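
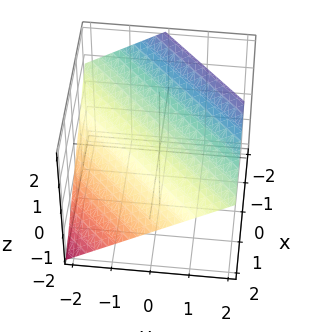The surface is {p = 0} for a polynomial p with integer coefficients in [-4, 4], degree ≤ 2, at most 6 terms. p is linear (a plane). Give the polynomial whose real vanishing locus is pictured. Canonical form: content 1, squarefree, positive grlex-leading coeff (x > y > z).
2*x - 2*y + 3*z - 2

(a) deg p = 1. Every cross-section is a straight line — this is a plane.
(b) Reading off the gridlines: one y-axis crossing is at y = -1; it crosses the x-axis at the gridline x = 1.
(c) Together with the visible shape, these determine p as stated.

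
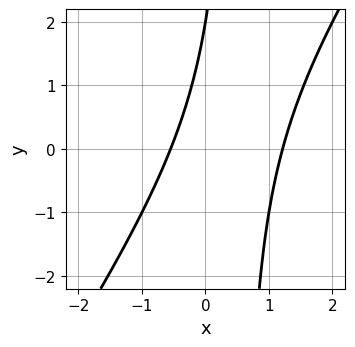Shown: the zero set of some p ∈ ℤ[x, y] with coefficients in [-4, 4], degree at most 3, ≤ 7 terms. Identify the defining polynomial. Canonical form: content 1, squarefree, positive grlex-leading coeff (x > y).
3*x^2 - 2*x*y - 2*x + y - 2

First, the degree is 2 — a generic line meets the curve in up to 2 points.
Next, against the integer gridlines: it meets the y-axis at y = 2 (among the integer gridlines).
Finally, the integer polynomial consistent with all of this is the stated p.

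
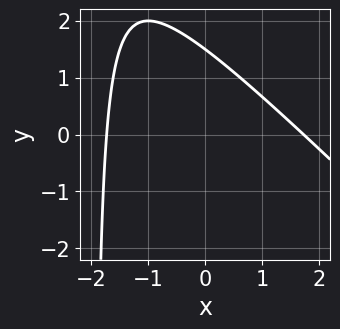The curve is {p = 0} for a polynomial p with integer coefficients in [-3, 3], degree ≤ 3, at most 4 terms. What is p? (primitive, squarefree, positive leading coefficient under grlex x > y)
x^2 + x*y + 2*y - 3

deg p = 2. A generic line meets the curve in up to 2 points.
Matching integer coefficients to the picture gives p.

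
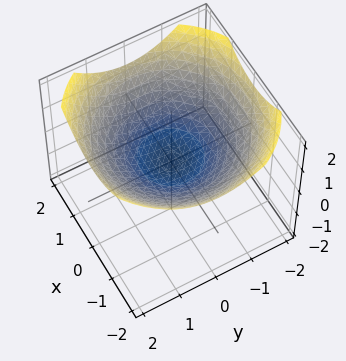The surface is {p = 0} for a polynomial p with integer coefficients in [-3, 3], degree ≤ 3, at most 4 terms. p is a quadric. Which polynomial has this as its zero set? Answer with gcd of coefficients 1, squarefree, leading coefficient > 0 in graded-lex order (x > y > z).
x^2 + y^2 - 3*z

(a) The degree is 2 — a single bowl opening along one axis; a quadric.
(b) Symmetries: the z-axis is an axis of rotation, so x and y enter only as x² + y².
(c) Observable constraints: it crosses the z-axis at the gridline z = 0; it meets the y-axis at y = 0 (among the integer gridlines).
(d) Matching integer coefficients to the picture gives p.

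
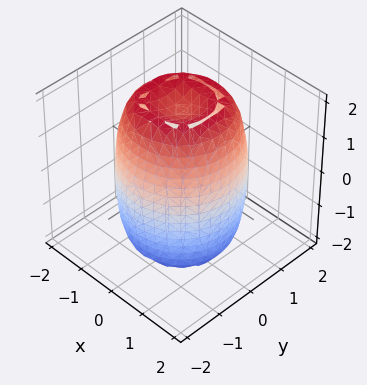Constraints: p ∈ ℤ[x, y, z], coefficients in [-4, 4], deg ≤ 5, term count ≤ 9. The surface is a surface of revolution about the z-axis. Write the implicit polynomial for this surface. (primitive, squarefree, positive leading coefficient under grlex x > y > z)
(a) The degree is 4 — the shape is more complex than any degree-3 surface.
(b) Symmetry: the surface is invariant under rotation about z: p = q(x² + y², z).
(c) Reading off the gridlines: a circular section at z = 2 has radius between 0 and 1.
(d) Matching integer coefficients to the picture gives p.

2*x^4 + 4*x^2*y^2 + 2*y^4 - 3*x^2 - 3*y^2 + z^2 - 3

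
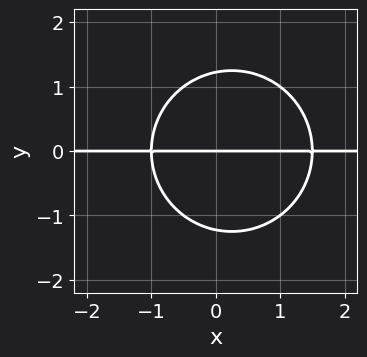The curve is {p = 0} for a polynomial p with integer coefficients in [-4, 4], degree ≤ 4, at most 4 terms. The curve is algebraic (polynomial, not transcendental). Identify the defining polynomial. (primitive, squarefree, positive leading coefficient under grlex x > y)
(a) deg p = 3.
(b) Against the integer gridlines: one y-axis crossing is at y = 0; every point of the x-axis in the box is on the curve.
(c) Assembling these constraints gives the stated polynomial.

2*x^2*y + 2*y^3 - x*y - 3*y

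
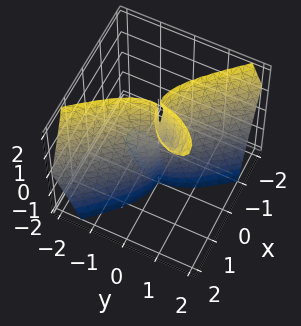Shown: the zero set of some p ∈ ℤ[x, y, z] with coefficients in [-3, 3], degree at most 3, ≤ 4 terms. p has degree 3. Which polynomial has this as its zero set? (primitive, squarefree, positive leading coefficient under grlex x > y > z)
3*x^3 - 3*x*y*z + 2*y^3

First, there are 2 components.
Next, the degree is 3 — the shape is more complex than any degree-2 surface.
Next, observable constraints: it crosses the y-axis at the gridline y = 0; every point of the z-axis in the box is on the surface.
Finally, the integer polynomial consistent with all of this is the stated p.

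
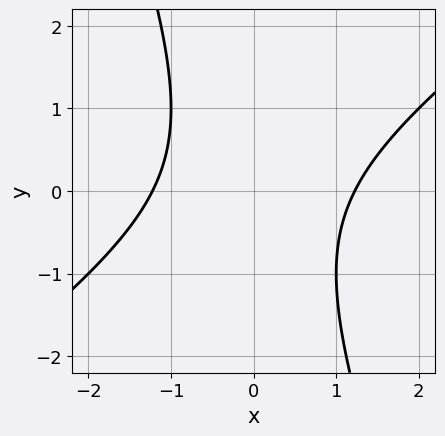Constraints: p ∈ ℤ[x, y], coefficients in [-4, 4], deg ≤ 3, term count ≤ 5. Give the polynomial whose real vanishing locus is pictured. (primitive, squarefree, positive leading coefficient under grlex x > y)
1. The degree is 2 — no degree-1 curve has this shape.
2. Checking where it meets the axes: the curve avoids every integer y-axis point in the box.
3. The integer polynomial consistent with all of this is the stated p.

2*x^2 - 2*x*y - y^2 - 3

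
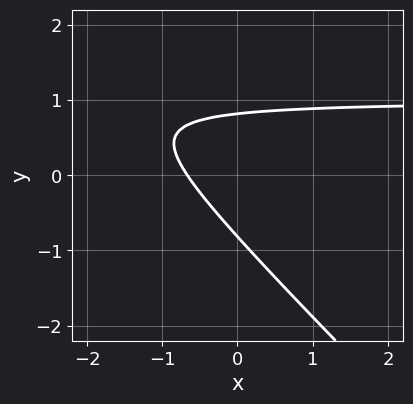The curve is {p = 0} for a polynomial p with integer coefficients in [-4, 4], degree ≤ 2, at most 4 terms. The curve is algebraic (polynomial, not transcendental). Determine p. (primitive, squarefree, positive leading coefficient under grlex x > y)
3*x*y + 3*y^2 - 3*x - 2

First, the degree is 2 — the shape is more complex than any degree-1 curve.
Finally, solving for integer coefficients yields p as stated.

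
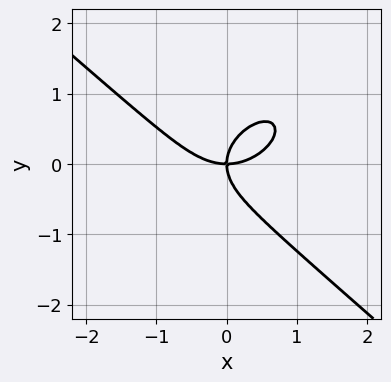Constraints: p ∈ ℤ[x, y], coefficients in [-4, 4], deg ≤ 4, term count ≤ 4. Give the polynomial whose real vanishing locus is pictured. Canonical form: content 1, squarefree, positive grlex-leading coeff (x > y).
Degree: a generic line meets the curve in up to 3 points, so deg p = 3.
From the visible intercepts: it meets the x-axis at x = 0 (among the integer gridlines); it crosses the y-axis at the gridline y = 0.
Together with the visible shape, these determine p as stated.

2*x^3 + 3*y^3 - 3*x*y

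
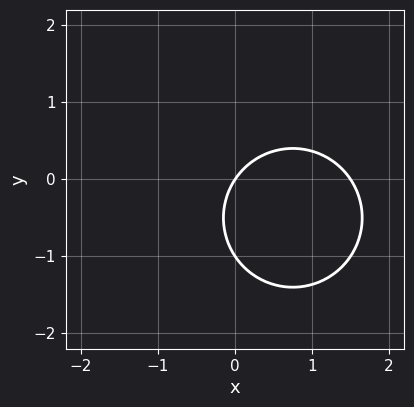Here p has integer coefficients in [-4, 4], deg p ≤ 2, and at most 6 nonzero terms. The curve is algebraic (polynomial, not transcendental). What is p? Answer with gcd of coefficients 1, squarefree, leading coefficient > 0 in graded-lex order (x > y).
deg p = 2. The shape is more complex than any degree-1 curve.
Reading off the gridlines: it meets the x-axis at x = 0 (among the integer gridlines); among the integer gridlines, it crosses the y-axis at y ∈ {-1, 0}.
Solving for integer coefficients yields p as stated.

2*x^2 + 2*y^2 - 3*x + 2*y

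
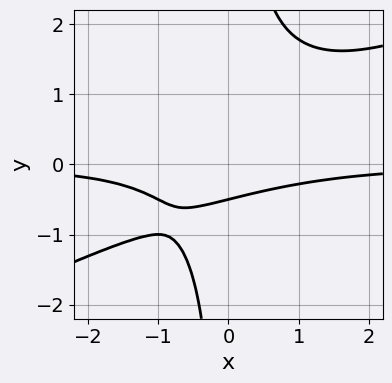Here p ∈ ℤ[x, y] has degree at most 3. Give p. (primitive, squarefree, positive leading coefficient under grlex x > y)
x^2*y - 2*x*y^2 + 2*y + 1

(a) deg p = 3. The shape is more complex than any degree-2 curve.
(b) Checking where it meets the axes: no x-intercept at any integer in the box.
(c) The integer polynomial consistent with all of this is the stated p.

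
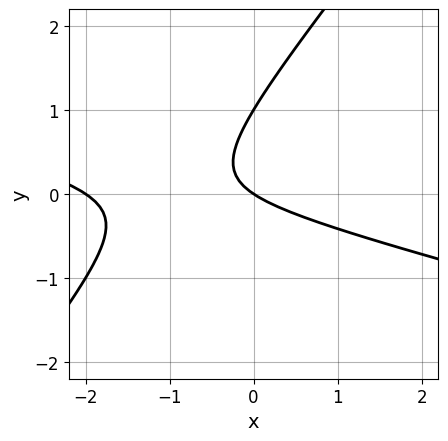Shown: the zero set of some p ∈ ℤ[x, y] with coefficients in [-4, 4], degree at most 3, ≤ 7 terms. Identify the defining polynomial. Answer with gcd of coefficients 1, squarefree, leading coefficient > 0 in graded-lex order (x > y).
1. deg p = 2. No degree-1 curve has this shape.
2. From the visible intercepts: the x-axis gridline crossings are at x ∈ {-2, 0}; among the integer gridlines, it crosses the y-axis at y ∈ {0, 1}.
3. Assembling these constraints gives the stated polynomial.

x^2 + 3*x*y - 3*y^2 + 2*x + 3*y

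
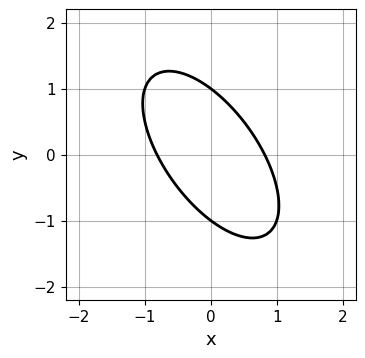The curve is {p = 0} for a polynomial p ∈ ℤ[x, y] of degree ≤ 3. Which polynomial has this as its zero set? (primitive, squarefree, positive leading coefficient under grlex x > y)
3*x^2 + 3*x*y + 2*y^2 - 2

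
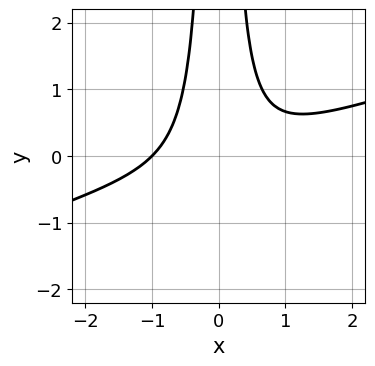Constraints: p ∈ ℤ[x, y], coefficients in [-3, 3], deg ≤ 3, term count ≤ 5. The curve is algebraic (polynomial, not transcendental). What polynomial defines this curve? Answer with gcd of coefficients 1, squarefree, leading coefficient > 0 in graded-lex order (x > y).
x^3 - 3*x^2*y + 1

1. The degree is 3 — a generic line meets the curve in up to 3 points.
2. Checking where it meets the axes: it meets the x-axis at x = -1 (among the integer gridlines); it misses every integer gridline on the y-axis.
3. Fitting integer coefficients to these (and the overall shape) gives p.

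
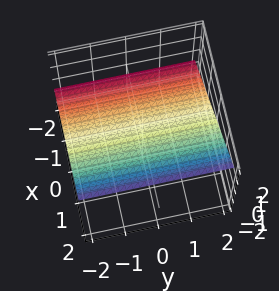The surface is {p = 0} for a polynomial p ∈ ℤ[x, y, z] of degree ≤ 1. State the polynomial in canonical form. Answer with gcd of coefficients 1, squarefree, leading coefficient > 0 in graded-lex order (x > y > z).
2*x - 3*z + 2

1. deg p = 1.
2. Observable constraints: it misses every integer gridline on the y-axis; it crosses the x-axis at the gridline x = -1.
3. Fitting integer coefficients to these (and the overall shape) gives p.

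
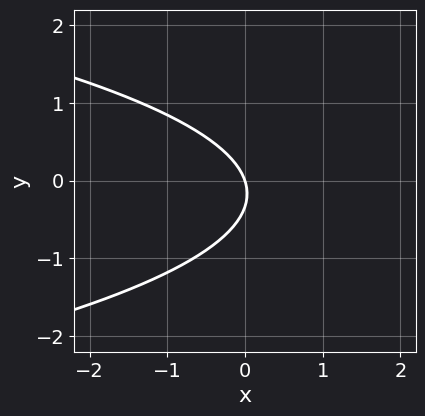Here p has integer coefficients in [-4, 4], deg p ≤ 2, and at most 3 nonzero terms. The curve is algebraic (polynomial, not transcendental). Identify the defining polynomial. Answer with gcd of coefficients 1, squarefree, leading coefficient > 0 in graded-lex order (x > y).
3*y^2 + 3*x + y

(a) Degree: the shape is more complex than any degree-1 curve, so deg p = 2.
(b) Against the integer gridlines: it meets the y-axis at y = 0 (among the integer gridlines); it crosses the x-axis at the gridline x = 0.
(c) Fitting integer coefficients to these (and the overall shape) gives p.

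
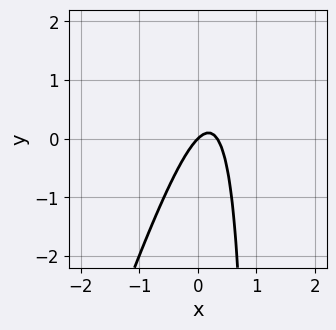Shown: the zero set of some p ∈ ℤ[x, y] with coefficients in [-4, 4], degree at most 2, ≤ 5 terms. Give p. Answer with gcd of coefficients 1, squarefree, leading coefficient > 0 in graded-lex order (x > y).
Degree: a generic line meets the curve in up to 2 points, so deg p = 2.
Checking where it meets the axes: it crosses the x-axis at the gridline x = 0; it meets the y-axis at y = 0 (among the integer gridlines).
Solving for integer coefficients yields p as stated.

3*x^2 - x*y - x + y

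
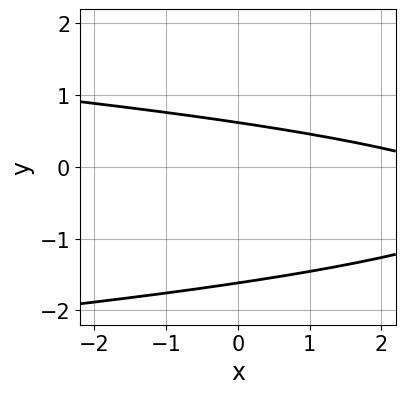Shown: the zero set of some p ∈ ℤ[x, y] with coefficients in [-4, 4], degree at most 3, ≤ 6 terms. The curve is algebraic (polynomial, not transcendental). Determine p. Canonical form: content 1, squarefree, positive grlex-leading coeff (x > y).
3*y^2 + x + 3*y - 3

First, deg p = 2.
Next, observable constraints: no x-intercept at any integer in the box.
Finally, fitting integer coefficients to these (and the overall shape) gives p.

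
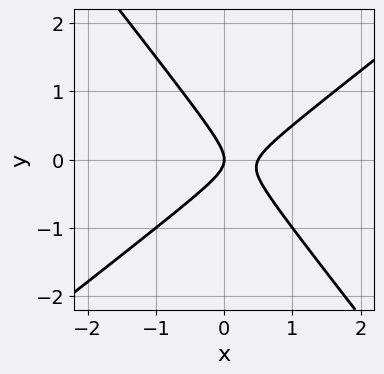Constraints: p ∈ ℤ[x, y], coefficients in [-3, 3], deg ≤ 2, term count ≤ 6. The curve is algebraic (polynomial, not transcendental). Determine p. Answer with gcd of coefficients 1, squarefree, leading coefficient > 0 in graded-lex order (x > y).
2*x^2 - x*y - 2*y^2 - x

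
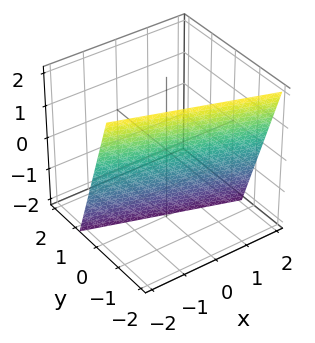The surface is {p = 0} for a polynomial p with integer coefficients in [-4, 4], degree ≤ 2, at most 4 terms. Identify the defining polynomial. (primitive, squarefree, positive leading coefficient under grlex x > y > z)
(a) The degree is 1 — every cross-section is a straight line — this is a plane.
(b) Against the integer gridlines: one z-axis crossing is at z = -2; it crosses the x-axis at the gridline x = -2.
(c) Putting this together gives p.

x + 3*y + z + 2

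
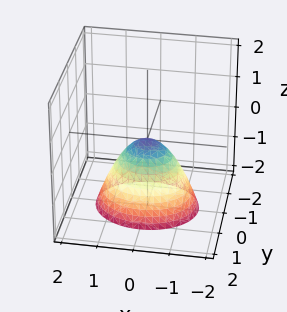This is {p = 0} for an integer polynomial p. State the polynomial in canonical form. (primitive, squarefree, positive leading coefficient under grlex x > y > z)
(a) Degree: a paraboloid; a quadric, so deg p = 2.
(b) Symmetries: the y ↦ −y reflection is a symmetry, so y appears only in even powers; the x ↦ −x reflection is a symmetry, so x appears only in even powers.
(c) From the axis intercepts and sections: it meets the z-axis at z = 0 (among the integer gridlines); it crosses the y-axis at the gridline y = 0.
(d) The integer polynomial consistent with all of this is the stated p.

2*x^2 + 3*y^2 + 2*z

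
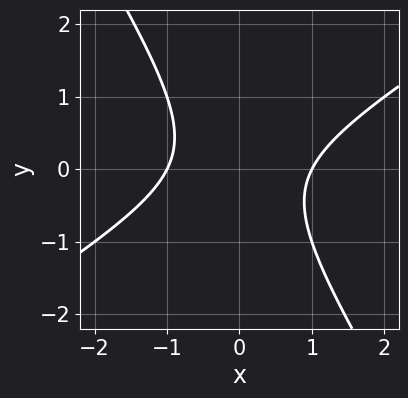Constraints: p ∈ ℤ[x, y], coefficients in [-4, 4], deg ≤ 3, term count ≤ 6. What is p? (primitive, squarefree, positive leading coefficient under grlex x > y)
1. deg p = 2. A generic line meets the curve in up to 2 points.
2. From the axis intercepts and sections: it misses every integer gridline on the y-axis; among the integer gridlines, it crosses the x-axis at x ∈ {-1, 1}.
3. Together with the visible shape, these determine p as stated.

x^2 - x*y - y^2 - 1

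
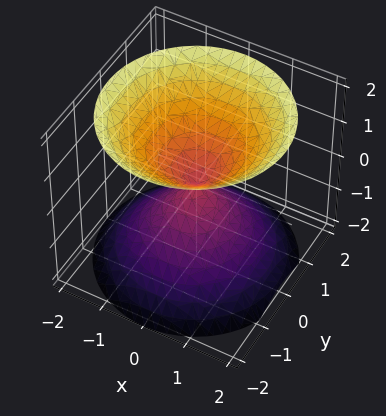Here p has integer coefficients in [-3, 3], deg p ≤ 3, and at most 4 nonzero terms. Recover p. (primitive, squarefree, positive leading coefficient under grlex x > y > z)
1. There are 2 components. They look like related sheets of one shape, so recover p as a whole.
2. deg p = 2. Two nappes meeting at a single point; a quadric.
3. By symmetry, every cross-section ⟂ z is a circle, so x, y appear only via x² + y²; the z ↦ −z reflection is a symmetry, so z appears only in even powers.
4. Against the integer gridlines: one z-axis crossing is at z = 0; one x-axis crossing is at x = 0; a circular section at z = 1 has radius exactly 1.
5. These observations pin down the coefficients.

x^2 + y^2 - z^2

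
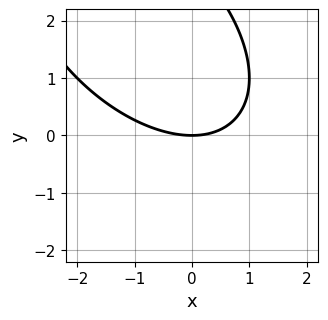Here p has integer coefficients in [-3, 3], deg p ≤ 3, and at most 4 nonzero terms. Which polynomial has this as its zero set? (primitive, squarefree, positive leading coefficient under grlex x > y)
x^2 + x*y + y^2 - 3*y

1. Degree: the shape is more complex than any degree-1 curve, so deg p = 2.
2. Against the integer gridlines: one y-axis crossing is at y = 0; one x-axis crossing is at x = 0.
3. Putting this together gives p.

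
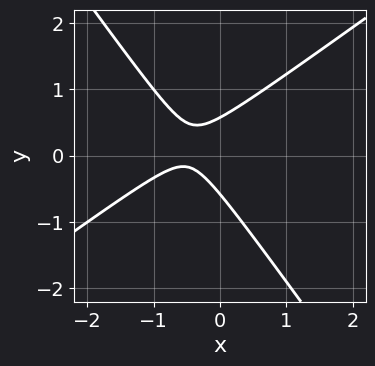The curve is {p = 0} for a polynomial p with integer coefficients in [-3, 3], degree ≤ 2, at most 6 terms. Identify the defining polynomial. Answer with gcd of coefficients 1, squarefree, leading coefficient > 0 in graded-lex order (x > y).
3*x^2 - 2*x*y - 3*y^2 + 3*x + 1

1. The degree is 2 — no degree-1 curve has this shape.
2. Observable constraints: the curve avoids every integer x-axis point in the box.
3. Fitting integer coefficients to these (and the overall shape) gives p.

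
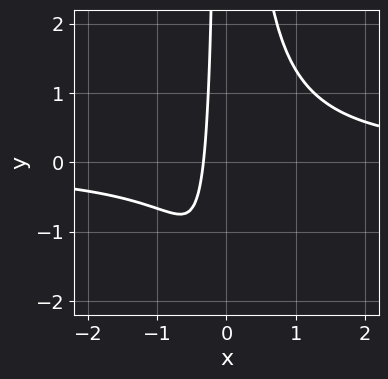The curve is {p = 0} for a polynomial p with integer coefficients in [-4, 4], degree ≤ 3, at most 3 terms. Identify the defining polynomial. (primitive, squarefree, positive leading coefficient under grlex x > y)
(a) deg p = 3. No degree-2 curve has this shape.
(b) Against the integer gridlines: the curve avoids every integer y-axis point in the box.
(c) The integer polynomial consistent with all of this is the stated p.

3*x^2*y - 3*x - 1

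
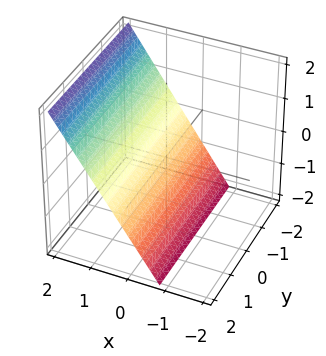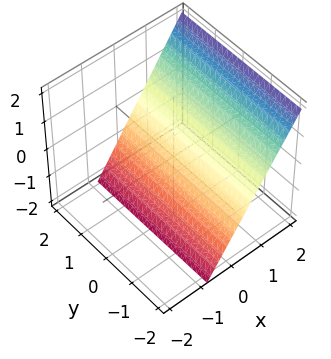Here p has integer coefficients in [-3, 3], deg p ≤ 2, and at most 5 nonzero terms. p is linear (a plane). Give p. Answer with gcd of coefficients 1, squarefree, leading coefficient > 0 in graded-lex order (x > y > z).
3*x - 2*z - 2

(a) deg p = 1. The surface is flat (a plane).
(b) Against the integer gridlines: one z-axis crossing is at z = -1; no y-intercept at any integer in the box.
(c) Putting this together gives p.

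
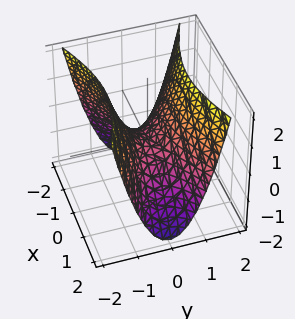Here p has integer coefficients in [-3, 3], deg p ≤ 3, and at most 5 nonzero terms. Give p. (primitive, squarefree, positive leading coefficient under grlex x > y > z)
The degree is 2 — a hyperbolic paraboloid; a quadric.
Symmetries: it's symmetric under y → −y, forcing even powers of y; it's symmetric under x → −x, forcing even powers of x.
From the axis intercepts and sections: one x-axis crossing is at x = 0; it crosses the y-axis at the gridline y = 0; it meets the z-axis at z = 0 (among the integer gridlines).
Together with the visible shape, these determine p as stated.

x^2 - 3*y^2 + 2*z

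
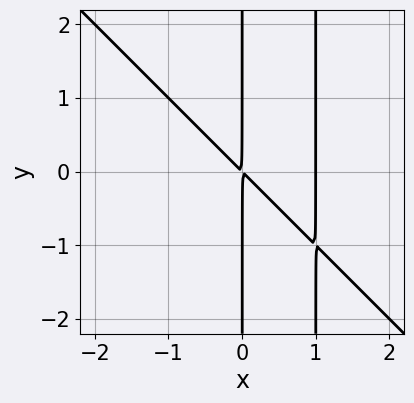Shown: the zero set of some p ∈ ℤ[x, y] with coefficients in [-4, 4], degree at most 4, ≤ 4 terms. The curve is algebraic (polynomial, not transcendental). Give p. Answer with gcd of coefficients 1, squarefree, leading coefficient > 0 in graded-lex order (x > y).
x^3 + x^2*y - x^2 - x*y

deg p = 3. A generic line meets the curve in up to 3 points.
Observable constraints: every point of the y-axis in the box is on the curve; one x-axis crossing is at x = 1.
Fitting integer coefficients to these (and the overall shape) gives p.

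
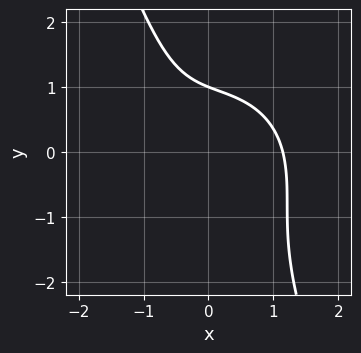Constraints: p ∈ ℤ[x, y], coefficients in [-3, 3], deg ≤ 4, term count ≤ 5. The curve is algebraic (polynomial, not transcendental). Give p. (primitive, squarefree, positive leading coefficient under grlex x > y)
2*x^3 + 2*x*y^2 + y^3 + 2*y - 3

(a) Degree: no degree-2 curve has this shape, so deg p = 3.
(b) From the visible intercepts: it crosses the y-axis at the gridline y = 1.
(c) Putting this together gives p.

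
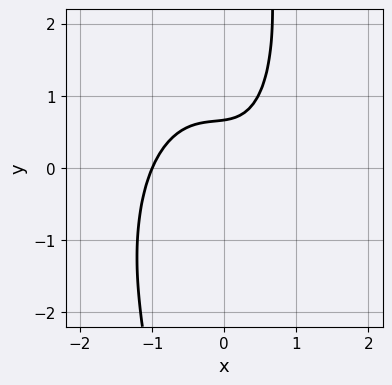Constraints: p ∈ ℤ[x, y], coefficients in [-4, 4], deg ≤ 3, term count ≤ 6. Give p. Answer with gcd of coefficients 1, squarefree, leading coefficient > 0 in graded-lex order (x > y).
First, degree: a generic line meets the curve in up to 3 points, so deg p = 3.
Then, from the visible intercepts: one x-axis crossing is at x = -1.
Finally, putting this together gives p.

3*x^3 + x*y^2 + x^2 - 3*y + 2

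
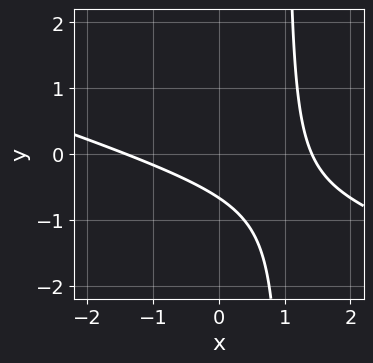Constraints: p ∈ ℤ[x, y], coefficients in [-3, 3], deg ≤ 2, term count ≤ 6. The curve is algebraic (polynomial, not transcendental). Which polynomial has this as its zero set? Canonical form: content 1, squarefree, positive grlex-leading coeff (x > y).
x^2 + 3*x*y - 3*y - 2

(a) The degree is 2 — the shape is more complex than any degree-1 curve.
(b) Putting this together gives p.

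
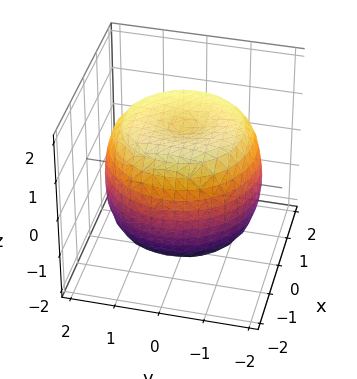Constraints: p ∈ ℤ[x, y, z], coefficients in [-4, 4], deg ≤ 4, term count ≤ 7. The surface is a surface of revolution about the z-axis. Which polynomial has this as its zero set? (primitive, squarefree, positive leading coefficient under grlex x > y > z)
(a) deg p = 4.
(b) Symmetries: rotational symmetry about the z-axis ⇒ p depends on x, y only through x² + y².
(c) Reading off the gridlines: a circular section at z = -1 has radius between 1 and 2.
(d) Putting this together gives p.

x^4 + 2*x^2*y^2 + y^4 - 2*x^2 - 2*y^2 + 2*z^2 - 3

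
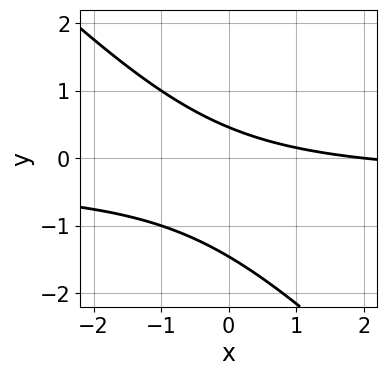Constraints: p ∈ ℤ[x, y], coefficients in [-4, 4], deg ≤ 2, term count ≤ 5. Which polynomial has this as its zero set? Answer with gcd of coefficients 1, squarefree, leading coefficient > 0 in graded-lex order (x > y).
First, the degree is 2 — no degree-1 curve has this shape.
Then, against the integer gridlines: it crosses the x-axis at the gridline x = 2.
Finally, fitting integer coefficients to these (and the overall shape) gives p.

3*x*y + 3*y^2 + x + 3*y - 2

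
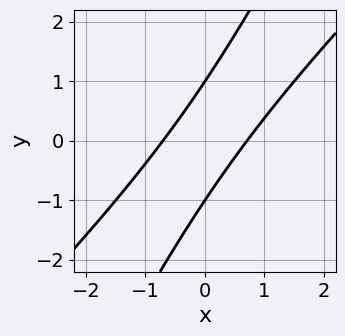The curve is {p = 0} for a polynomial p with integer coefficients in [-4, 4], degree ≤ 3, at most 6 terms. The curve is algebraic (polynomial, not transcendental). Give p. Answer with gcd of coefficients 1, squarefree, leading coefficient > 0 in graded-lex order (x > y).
(a) Degree: the shape is more complex than any degree-1 curve, so deg p = 2.
(b) From the visible intercepts: the y-axis gridline crossings are at y ∈ {-1, 1}.
(c) These observations pin down the coefficients.

2*x^2 - 3*x*y + y^2 - 1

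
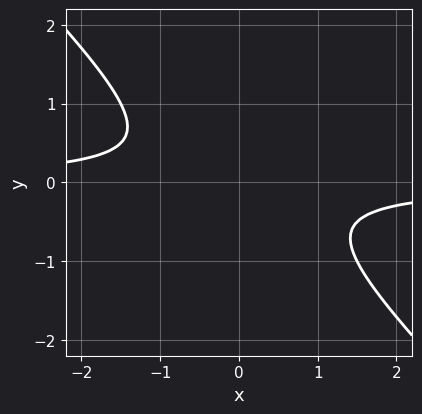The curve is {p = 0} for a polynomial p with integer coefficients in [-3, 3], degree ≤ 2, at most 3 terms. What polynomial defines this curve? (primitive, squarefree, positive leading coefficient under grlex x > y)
The degree is 2 — the shape is more complex than any degree-1 curve.
From the visible intercepts: the curve avoids every integer x-axis point in the box; the curve avoids every integer y-axis point in the box.
Putting this together gives p.

2*x*y + 2*y^2 + 1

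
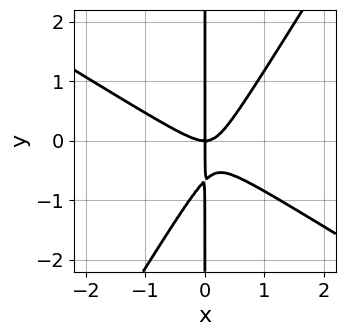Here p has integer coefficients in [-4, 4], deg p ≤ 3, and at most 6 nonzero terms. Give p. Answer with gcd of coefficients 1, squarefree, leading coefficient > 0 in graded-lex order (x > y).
3*x^3 + 3*x^2*y - 3*x*y^2 - 2*x*y

(a) Degree: a generic line meets the curve in up to 3 points, so deg p = 3.
(b) Reading off the gridlines: the visible y-axis segment lies entirely on the curve; it meets the x-axis at x = 0 (among the integer gridlines).
(c) Matching integer coefficients to the picture gives p.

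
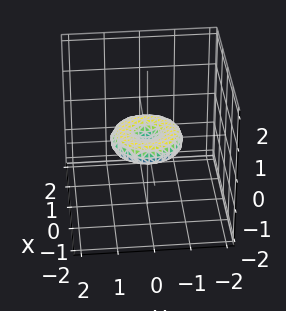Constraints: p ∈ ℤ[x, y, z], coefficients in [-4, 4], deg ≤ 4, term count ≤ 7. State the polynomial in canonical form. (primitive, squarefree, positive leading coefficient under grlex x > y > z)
Degree: no degree-3 surface has this shape, so deg p = 4.
By symmetry, every cross-section ⟂ z is a circle, so x, y appear only via x² + y².
Observable constraints: among the integer gridlines, it crosses the x-axis at x ∈ {-1, 0, 1}; among the integer gridlines, it crosses the y-axis at y ∈ {-1, 0, 1}; a circular section at z = 0 has radius exactly 1; one z-axis crossing is at z = 0.
Assembling these constraints gives the stated polynomial.

x^4 + 2*x^2*y^2 + y^4 - x^2 - y^2 + 3*z^2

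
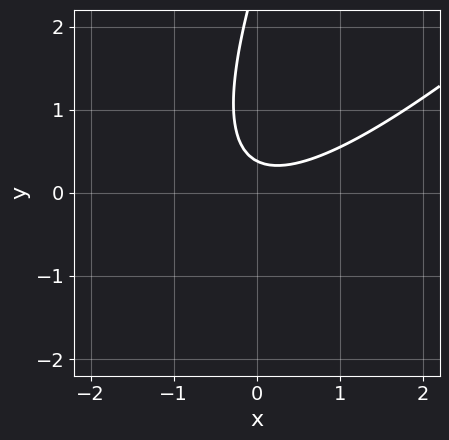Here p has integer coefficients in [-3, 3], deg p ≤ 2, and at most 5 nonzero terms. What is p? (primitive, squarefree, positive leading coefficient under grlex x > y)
2*x^2 - 3*x*y + y^2 - 3*y + 1

First, degree: a generic line meets the curve in up to 2 points, so deg p = 2.
Then, reading off the gridlines: it misses every integer gridline on the x-axis.
Finally, these observations pin down the coefficients.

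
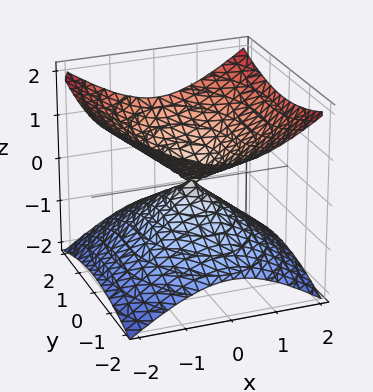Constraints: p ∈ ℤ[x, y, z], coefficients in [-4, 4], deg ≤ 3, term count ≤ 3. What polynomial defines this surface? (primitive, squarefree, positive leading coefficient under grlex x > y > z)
2*x^2 + y^2 - 3*z^2

(a) Degree: a double cone through the origin; a quadric, so deg p = 2.
(b) Symmetries: the y ↦ −y reflection is a symmetry, so y appears only in even powers; it's symmetric under x → −x, forcing even powers of x; the z ↦ −z reflection is a symmetry, so z appears only in even powers.
(c) Checking where it meets the axes: it crosses the x-axis at the gridline x = 0; one y-axis crossing is at y = 0.
(d) Matching integer coefficients to the picture gives p.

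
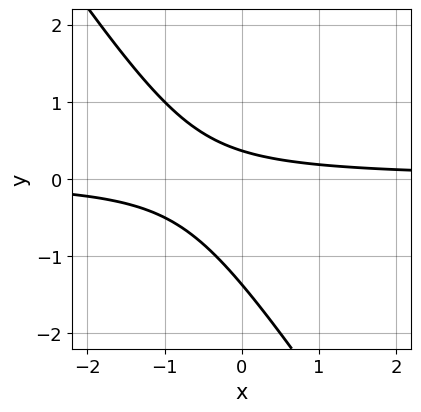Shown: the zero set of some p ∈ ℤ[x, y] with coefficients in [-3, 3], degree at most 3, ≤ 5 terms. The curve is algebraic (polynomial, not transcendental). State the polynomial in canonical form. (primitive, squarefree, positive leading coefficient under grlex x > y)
Degree: the shape is more complex than any degree-1 curve, so deg p = 2.
Reading off the gridlines: the curve avoids every integer x-axis point in the box.
The integer polynomial consistent with all of this is the stated p.

3*x*y + 2*y^2 + 2*y - 1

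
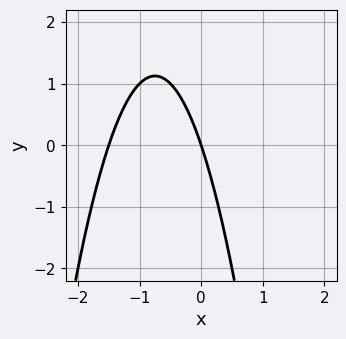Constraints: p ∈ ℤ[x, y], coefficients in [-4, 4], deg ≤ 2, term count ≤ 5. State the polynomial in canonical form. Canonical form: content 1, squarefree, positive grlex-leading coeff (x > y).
deg p = 2.
Against the integer gridlines: it meets the y-axis at y = 0 (among the integer gridlines); it meets the x-axis at x = 0 (among the integer gridlines).
Assembling these constraints gives the stated polynomial.

2*x^2 + 3*x + y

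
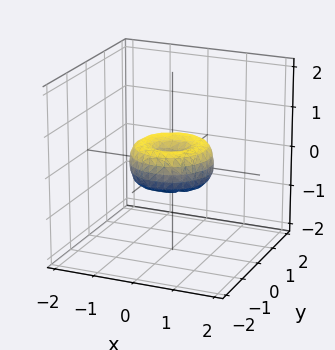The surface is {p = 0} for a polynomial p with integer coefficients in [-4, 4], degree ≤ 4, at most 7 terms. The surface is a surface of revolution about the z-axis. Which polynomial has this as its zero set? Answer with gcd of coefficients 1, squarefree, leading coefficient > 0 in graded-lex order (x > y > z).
x^4 + 2*x^2*y^2 + y^4 - x^2 - y^2 + z^2

The degree is 4 — no degree-3 surface has this shape.
Symmetries: rotational symmetry about the z-axis ⇒ p depends on x, y only through x² + y².
Checking where it meets the axes: the y-axis gridline crossings are at y ∈ {-1, 0, 1}; a circular section at z = 0 has radius exactly 1; among the integer gridlines, it crosses the x-axis at x ∈ {-1, 0, 1}.
Fitting integer coefficients to these (and the overall shape) gives p.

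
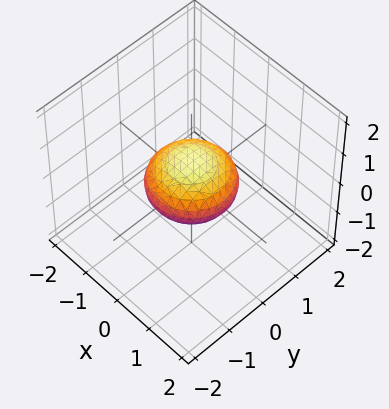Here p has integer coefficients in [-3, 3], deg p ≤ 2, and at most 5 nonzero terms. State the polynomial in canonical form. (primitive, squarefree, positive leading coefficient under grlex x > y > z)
x^2 + y^2 + 2*z^2 - 1

Degree: a generic line meets the surface in up to 2 points, so deg p = 2.
Symmetry: every cross-section ⟂ z is a circle, so x, y appear only via x² + y².
Reading off the gridlines: among the integer gridlines, it crosses the y-axis at y ∈ {-1, 1}; a circular section at z = 0 has radius exactly 1; among the integer gridlines, it crosses the x-axis at x ∈ {-1, 1}.
Together with the visible shape, these determine p as stated.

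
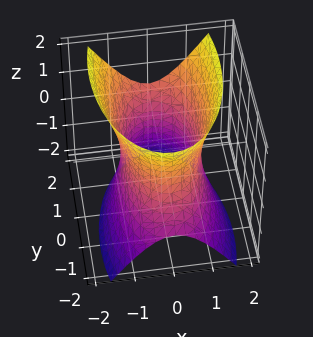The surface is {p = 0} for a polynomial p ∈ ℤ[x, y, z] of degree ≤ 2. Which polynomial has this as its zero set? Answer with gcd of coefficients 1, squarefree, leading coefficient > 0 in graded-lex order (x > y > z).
First, the degree is 2 — no degree-1 surface has this shape.
Next, reading off the gridlines: it misses every integer gridline on the z-axis; the x-axis gridline crossings are at x ∈ {-1, 1}.
Finally, fitting integer coefficients to these (and the overall shape) gives p.

3*x^2 + y^2 - y*z - z^2 - 3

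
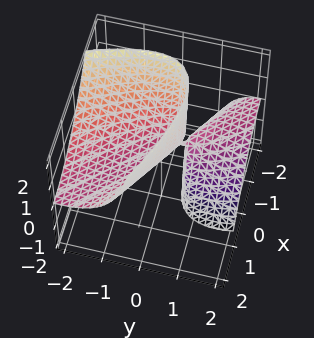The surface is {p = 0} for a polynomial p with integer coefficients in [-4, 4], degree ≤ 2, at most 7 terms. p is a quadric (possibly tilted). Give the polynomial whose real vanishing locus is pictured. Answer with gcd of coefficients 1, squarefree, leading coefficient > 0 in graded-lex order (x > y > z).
x^2 + 2*x*y + y^2 + 2*y*z - z

Degree: a generic line meets the surface in up to 2 points, so deg p = 2.
Against the integer gridlines: one x-axis crossing is at x = 0; one z-axis crossing is at z = 0; one y-axis crossing is at y = 0.
Matching integer coefficients to the picture gives p.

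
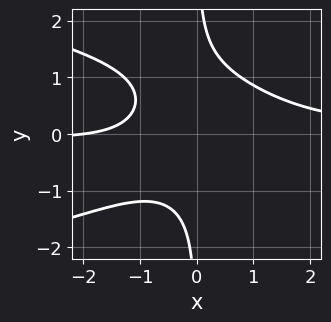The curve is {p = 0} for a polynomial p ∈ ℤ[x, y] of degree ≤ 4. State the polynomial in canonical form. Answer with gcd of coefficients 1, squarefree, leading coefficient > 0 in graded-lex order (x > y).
Degree: no degree-3 curve has this shape, so deg p = 4.
Against the integer gridlines: it crosses the x-axis at the gridline x = -2; the curve avoids every integer y-axis point in the box.
Assembling these constraints gives the stated polynomial.

2*x*y^3 + 2*x^2*y - x - 2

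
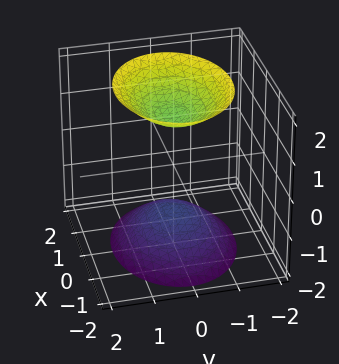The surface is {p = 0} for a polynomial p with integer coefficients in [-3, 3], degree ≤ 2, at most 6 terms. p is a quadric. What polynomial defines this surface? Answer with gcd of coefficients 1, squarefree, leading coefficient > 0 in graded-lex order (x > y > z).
2*x^2 + 3*y^2 - 2*z^2 + 3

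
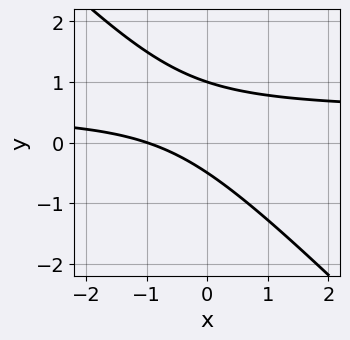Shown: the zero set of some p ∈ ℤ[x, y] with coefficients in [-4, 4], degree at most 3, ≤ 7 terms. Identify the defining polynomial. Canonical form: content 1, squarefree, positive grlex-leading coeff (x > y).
2*x*y + 2*y^2 - x - y - 1

First, deg p = 2. The shape is more complex than any degree-1 curve.
Then, against the integer gridlines: it meets the x-axis at x = -1 (among the integer gridlines); it crosses the y-axis at the gridline y = 1.
Finally, together with the visible shape, these determine p as stated.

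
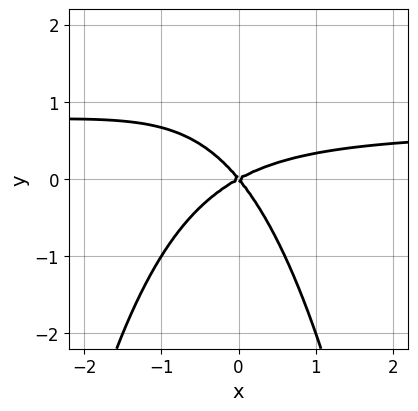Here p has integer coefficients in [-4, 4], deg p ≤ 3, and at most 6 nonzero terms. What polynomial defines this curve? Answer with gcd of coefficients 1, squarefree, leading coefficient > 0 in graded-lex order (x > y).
First, degree: a generic line meets the curve in up to 3 points, so deg p = 3.
Next, reading off the gridlines: one y-axis crossing is at y = 0; it meets the x-axis at x = 0 (among the integer gridlines).
Finally, the integer polynomial consistent with all of this is the stated p.

3*x^2*y - 2*x^2 + 2*x*y + 3*y^2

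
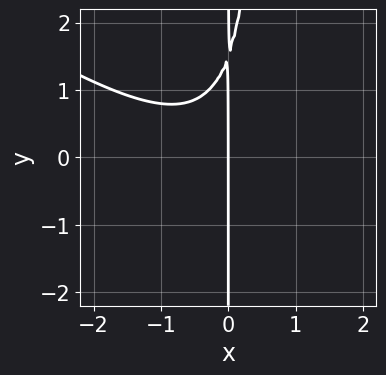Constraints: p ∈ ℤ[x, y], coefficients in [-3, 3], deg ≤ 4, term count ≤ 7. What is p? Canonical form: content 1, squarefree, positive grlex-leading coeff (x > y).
First, deg p = 3. A generic line meets the curve in up to 3 points.
Next, reading off the gridlines: the visible y-axis segment lies entirely on the curve; it meets the x-axis at x = 0 (among the integer gridlines).
Finally, solving for integer coefficients yields p as stated.

2*x^3 + 3*x^2*y + x^2 - 2*x*y + 3*x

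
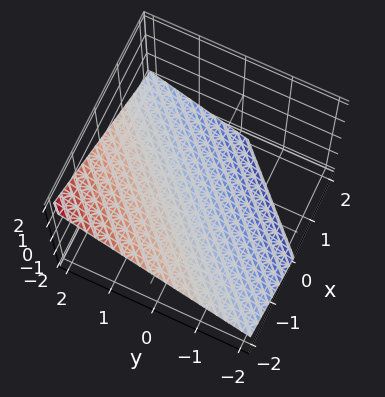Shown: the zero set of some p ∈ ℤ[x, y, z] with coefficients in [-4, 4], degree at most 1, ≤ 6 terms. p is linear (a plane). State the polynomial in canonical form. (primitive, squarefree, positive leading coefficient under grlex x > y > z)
2*x - 2*y + 3*z + 2

The degree is 1 — every cross-section is a straight line — this is a plane.
Checking where it meets the axes: it meets the y-axis at y = 1 (among the integer gridlines); it meets the x-axis at x = -1 (among the integer gridlines).
These observations pin down the coefficients.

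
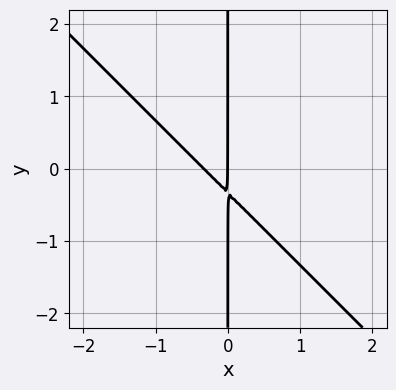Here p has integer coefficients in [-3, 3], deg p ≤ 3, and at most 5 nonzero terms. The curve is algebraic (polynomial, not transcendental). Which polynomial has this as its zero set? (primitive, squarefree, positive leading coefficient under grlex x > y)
3*x^2 + 3*x*y + x

1. Degree: no degree-1 curve has this shape, so deg p = 2.
2. Reading off the gridlines: it crosses the x-axis at the gridline x = 0; every point of the y-axis in the box is on the curve.
3. Putting this together gives p.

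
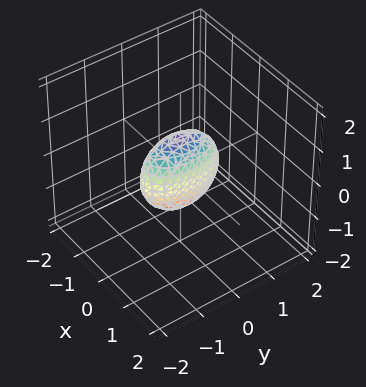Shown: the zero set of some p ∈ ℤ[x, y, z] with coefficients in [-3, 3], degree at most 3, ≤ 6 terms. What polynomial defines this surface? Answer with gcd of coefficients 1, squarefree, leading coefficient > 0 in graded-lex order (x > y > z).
(a) The degree is 2 — bounded and convex; a quadric.
(b) Symmetries: the y ↦ −y reflection is a symmetry, so y appears only in even powers; it's symmetric under x → −x, forcing even powers of x; mirror symmetry z ↦ −z ⇒ only even powers of z.
(c) From the visible intercepts: the y-axis gridline crossings are at y ∈ {-1, 1}; among the integer gridlines, it crosses the z-axis at z ∈ {-1, 1}.
(d) Together with the visible shape, these determine p as stated.

3*x^2 + y^2 + z^2 - 1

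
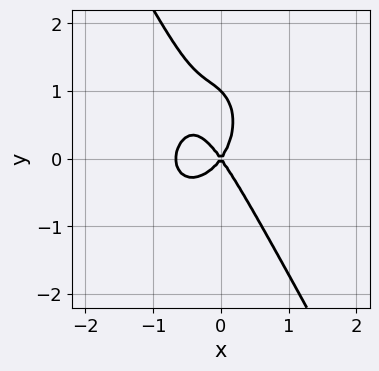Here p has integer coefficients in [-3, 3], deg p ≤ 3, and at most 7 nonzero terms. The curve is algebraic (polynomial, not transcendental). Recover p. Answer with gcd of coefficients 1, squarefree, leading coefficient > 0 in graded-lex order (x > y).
Degree: the shape is more complex than any degree-2 curve, so deg p = 3.
Observable constraints: it crosses the x-axis at the gridline x = 0; among the integer gridlines, it crosses the y-axis at y ∈ {0, 1}.
Putting this together gives p.

3*x^3 + x*y^2 + y^3 + 2*x^2 - y^2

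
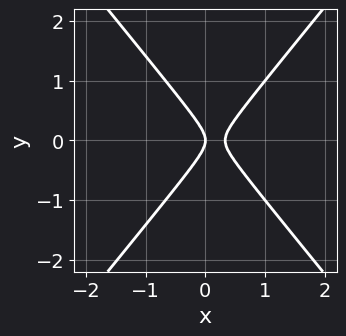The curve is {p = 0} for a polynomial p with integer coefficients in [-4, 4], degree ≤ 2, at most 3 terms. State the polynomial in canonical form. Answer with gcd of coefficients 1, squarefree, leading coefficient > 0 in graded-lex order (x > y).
1. deg p = 2.
2. Symmetries: the y ↦ −y reflection is a symmetry, so y appears only in even powers.
3. Against the integer gridlines: it crosses the y-axis at the gridline y = 0; it meets the x-axis at x = 0 (among the integer gridlines).
4. The integer polynomial consistent with all of this is the stated p.

3*x^2 - 2*y^2 - x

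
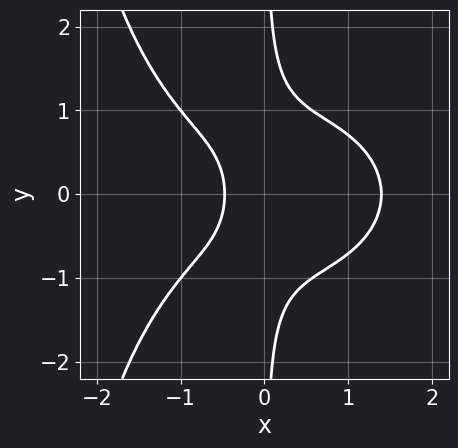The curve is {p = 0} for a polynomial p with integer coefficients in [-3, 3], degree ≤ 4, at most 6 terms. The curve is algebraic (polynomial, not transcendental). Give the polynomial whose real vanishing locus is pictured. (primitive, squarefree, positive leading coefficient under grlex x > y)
x^4 + x^2*y^2 + 3*x*y^2 - 2*x - 1

First, the degree is 4 — a generic line meets the curve in up to 4 points.
Next, symmetries: mirror symmetry y ↦ −y ⇒ only even powers of y.
Then, observable constraints: the curve avoids every integer y-axis point in the box.
Finally, together with the visible shape, these determine p as stated.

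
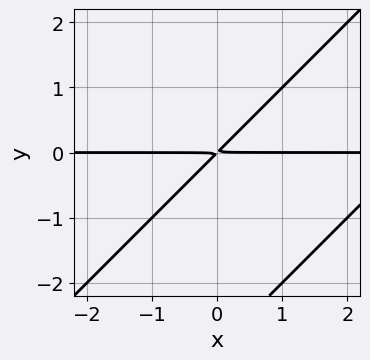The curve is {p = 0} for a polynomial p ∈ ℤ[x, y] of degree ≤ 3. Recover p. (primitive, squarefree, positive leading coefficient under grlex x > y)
x^2*y - 2*x*y^2 + y^3 - 3*x*y + 3*y^2

First, deg p = 3. A generic line meets the curve in up to 3 points.
Then, reading off the gridlines: the visible x-axis segment lies entirely on the curve.
Finally, matching integer coefficients to the picture gives p.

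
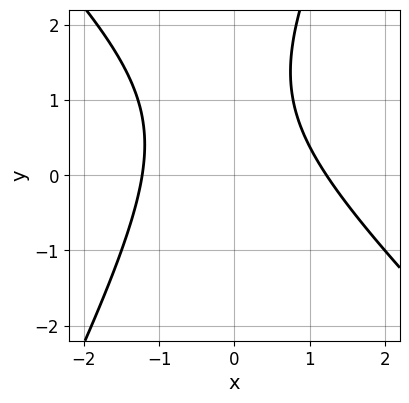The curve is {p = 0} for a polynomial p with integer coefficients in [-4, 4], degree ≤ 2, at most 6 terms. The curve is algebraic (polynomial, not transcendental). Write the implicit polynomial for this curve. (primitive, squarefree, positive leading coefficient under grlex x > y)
2*x^2 + x*y - y^2 + 2*y - 3

(a) Degree: no degree-1 curve has this shape, so deg p = 2.
(b) Reading off the gridlines: it misses every integer gridline on the y-axis.
(c) Fitting integer coefficients to these (and the overall shape) gives p.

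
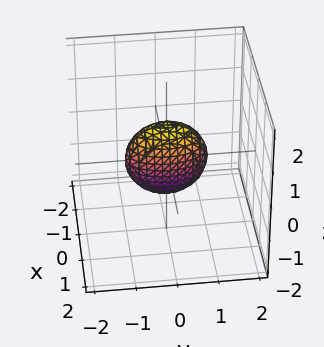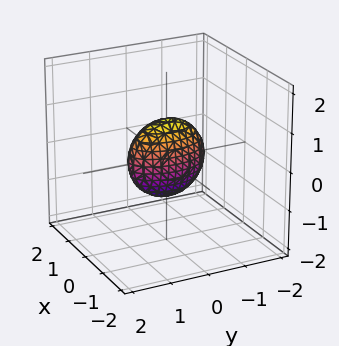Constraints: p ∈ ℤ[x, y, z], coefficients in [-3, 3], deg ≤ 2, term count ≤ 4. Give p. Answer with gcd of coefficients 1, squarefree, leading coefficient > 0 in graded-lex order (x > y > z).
(a) deg p = 2. Bounded and convex; a quadric.
(b) Symmetries: the y ↦ −y reflection is a symmetry, so y appears only in even powers; the x ↦ −x reflection is a symmetry, so x appears only in even powers; mirror symmetry z ↦ −z ⇒ only even powers of z.
(c) From the visible intercepts: the y-axis gridline crossings are at y ∈ {-1, 1}; among the integer gridlines, it crosses the z-axis at z ∈ {-1, 1}.
(d) Solving for integer coefficients yields p as stated.

3*x^2 + y^2 + z^2 - 1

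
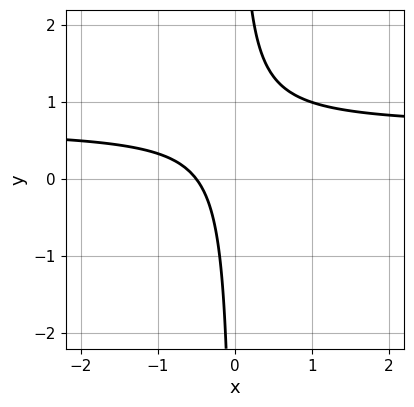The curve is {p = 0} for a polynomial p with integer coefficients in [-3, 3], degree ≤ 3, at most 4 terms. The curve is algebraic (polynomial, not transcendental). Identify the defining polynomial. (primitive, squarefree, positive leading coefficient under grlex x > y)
First, degree: no degree-1 curve has this shape, so deg p = 2.
Then, from the axis intercepts and sections: no y-intercept at any integer in the box.
Finally, together with the visible shape, these determine p as stated.

3*x*y - 2*x - 1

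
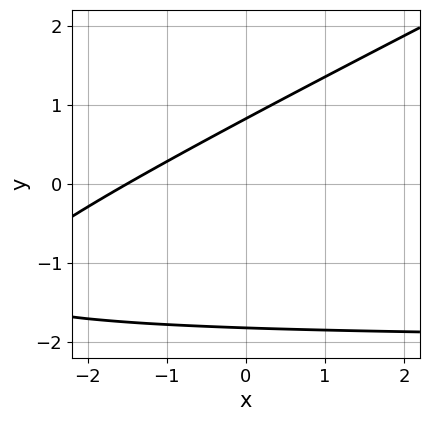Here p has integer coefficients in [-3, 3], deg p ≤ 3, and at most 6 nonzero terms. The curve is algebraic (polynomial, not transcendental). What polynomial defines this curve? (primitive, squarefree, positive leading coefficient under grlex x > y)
First, degree: no degree-1 curve has this shape, so deg p = 2.
Finally, the integer polynomial consistent with all of this is the stated p.

x*y - 2*y^2 + 2*x - 2*y + 3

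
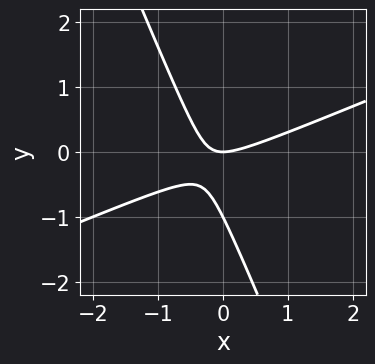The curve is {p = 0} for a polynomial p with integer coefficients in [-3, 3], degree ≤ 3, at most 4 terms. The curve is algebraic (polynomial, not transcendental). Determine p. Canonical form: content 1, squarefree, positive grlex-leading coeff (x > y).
x^2 - 2*x*y - y^2 - y

(a) The degree is 2 — the shape is more complex than any degree-1 curve.
(b) From the visible intercepts: it crosses the x-axis at the gridline x = 0; the y-axis gridline crossings are at y ∈ {-1, 0}.
(c) The integer polynomial consistent with all of this is the stated p.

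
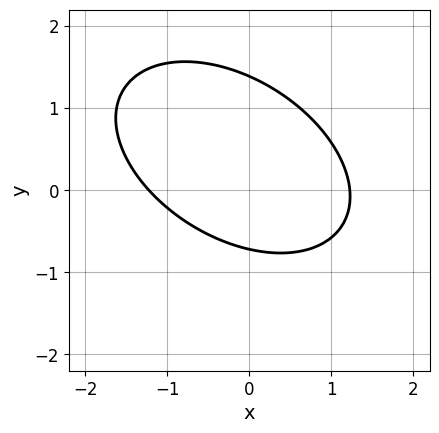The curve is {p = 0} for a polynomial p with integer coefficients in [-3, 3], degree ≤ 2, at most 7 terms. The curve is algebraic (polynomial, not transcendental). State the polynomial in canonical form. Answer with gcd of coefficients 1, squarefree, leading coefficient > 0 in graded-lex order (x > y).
1. Degree: no degree-1 curve has this shape, so deg p = 2.
2. Solving for integer coefficients yields p as stated.

2*x^2 + 2*x*y + 3*y^2 - 2*y - 3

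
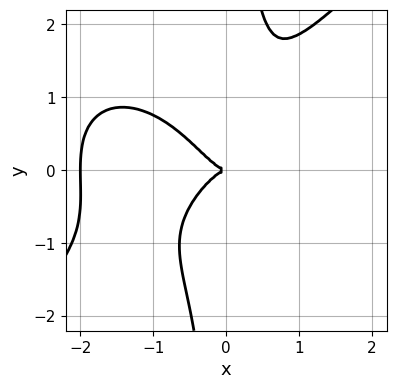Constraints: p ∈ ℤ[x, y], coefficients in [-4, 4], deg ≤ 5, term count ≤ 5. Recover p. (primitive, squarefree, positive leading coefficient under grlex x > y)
x^4 - x*y^3 + 2*x^3 + y^2

deg p = 4. No degree-3 curve has this shape.
Observable constraints: the x-axis gridline crossings are at x ∈ {-2, 0}; it crosses the y-axis at the gridline y = 0.
Assembling these constraints gives the stated polynomial.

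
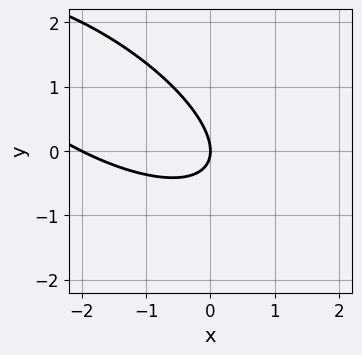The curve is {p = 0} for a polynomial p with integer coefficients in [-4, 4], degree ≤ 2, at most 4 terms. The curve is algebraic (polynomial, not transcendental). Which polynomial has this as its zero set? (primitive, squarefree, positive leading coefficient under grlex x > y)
First, degree: no degree-1 curve has this shape, so deg p = 2.
Next, observable constraints: among the integer gridlines, it crosses the x-axis at x ∈ {-2, 0}; it crosses the y-axis at the gridline y = 0.
Finally, assembling these constraints gives the stated polynomial.

x^2 + 2*x*y + 2*y^2 + 2*x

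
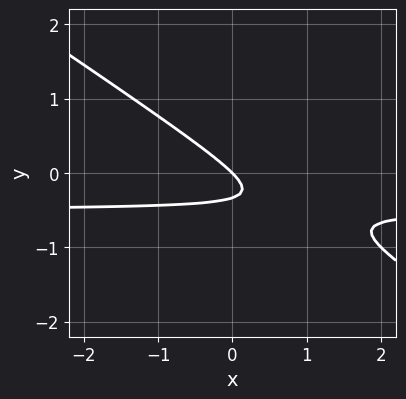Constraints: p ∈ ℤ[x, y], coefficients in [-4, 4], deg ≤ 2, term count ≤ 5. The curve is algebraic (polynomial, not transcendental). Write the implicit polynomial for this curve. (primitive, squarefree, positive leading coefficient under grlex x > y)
1. The degree is 2 — the shape is more complex than any degree-1 curve.
2. Reading off the gridlines: it meets the y-axis at y = 0 (among the integer gridlines); it meets the x-axis at x = 0 (among the integer gridlines).
3. These observations pin down the coefficients.

2*x*y + 3*y^2 + x + y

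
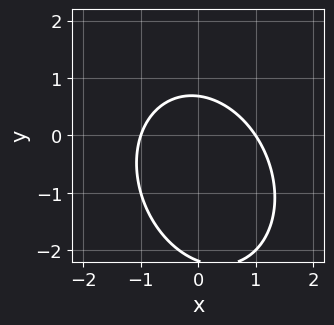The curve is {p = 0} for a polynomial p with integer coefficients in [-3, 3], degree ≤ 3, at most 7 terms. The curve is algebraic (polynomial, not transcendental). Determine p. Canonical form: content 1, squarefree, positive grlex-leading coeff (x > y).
1. deg p = 2. A generic line meets the curve in up to 2 points.
2. From the axis intercepts and sections: among the integer gridlines, it crosses the x-axis at x ∈ {-1, 1}.
3. Matching integer coefficients to the picture gives p.

3*x^2 + x*y + 2*y^2 + 3*y - 3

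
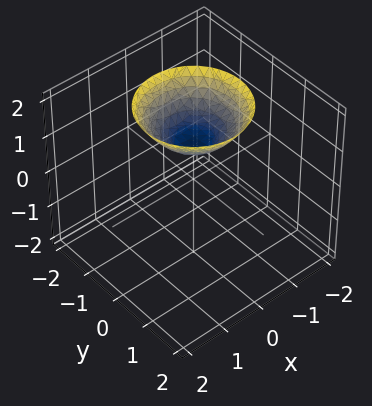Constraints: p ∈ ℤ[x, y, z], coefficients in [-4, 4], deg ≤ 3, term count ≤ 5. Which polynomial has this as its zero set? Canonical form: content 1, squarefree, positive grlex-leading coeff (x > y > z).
deg p = 2. No degree-1 surface has this shape.
By symmetry, every cross-section ⟂ z is a circle, so x, y appear only via x² + y².
Against the integer gridlines: a circular section at z = 2 has radius between 1 and 2; it crosses the z-axis at the gridline z = 1.
Fitting integer coefficients to these (and the overall shape) gives p.

2*x^2 + 2*y^2 - 3*z + 3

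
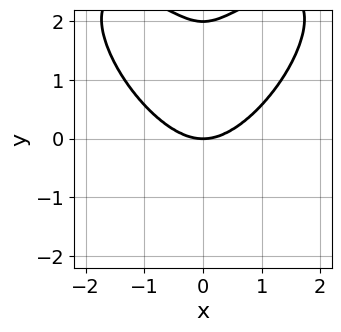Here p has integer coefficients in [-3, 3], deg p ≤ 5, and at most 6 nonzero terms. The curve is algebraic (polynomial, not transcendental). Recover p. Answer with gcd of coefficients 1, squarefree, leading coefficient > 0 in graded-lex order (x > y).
(a) Degree: a generic line meets the curve in up to 4 points, so deg p = 4.
(b) Symmetries: the x ↦ −x reflection is a symmetry, so x appears only in even powers.
(c) Checking where it meets the axes: one x-axis crossing is at x = 0; among the integer gridlines, it crosses the y-axis at y ∈ {0, 2}.
(d) Together with the visible shape, these determine p as stated.

2*x^4 + y^4 - 3*x^2*y - 2*y^3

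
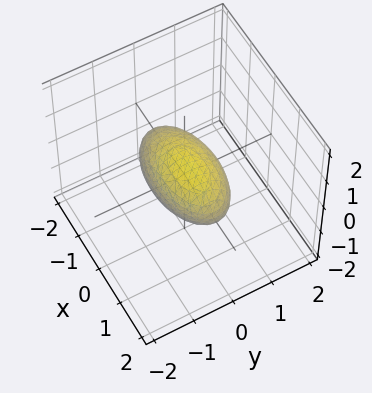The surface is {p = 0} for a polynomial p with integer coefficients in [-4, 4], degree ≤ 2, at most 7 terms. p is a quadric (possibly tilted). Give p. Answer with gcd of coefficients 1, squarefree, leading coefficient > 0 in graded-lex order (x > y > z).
x^2 - x*z + 3*y^2 + y*z + 2*z^2 - 2

The degree is 2 — the shape is more complex than any degree-1 surface.
Reading off the gridlines: the z-axis gridline crossings are at z ∈ {-1, 1}.
The integer polynomial consistent with all of this is the stated p.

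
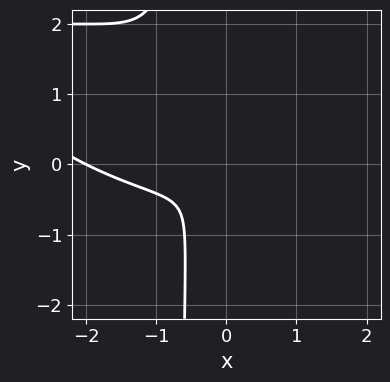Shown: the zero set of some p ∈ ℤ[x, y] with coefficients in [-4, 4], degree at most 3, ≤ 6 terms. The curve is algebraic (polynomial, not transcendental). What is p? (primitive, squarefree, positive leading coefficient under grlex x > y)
x^3 + 2*x^2*y + 3*x*y^2 + 2*x^2 + 2*y^2

Degree: a generic line meets the curve in up to 3 points, so deg p = 3.
From the visible intercepts: it meets the x-axis at x = -2 (among the integer gridlines).
Fitting integer coefficients to these (and the overall shape) gives p.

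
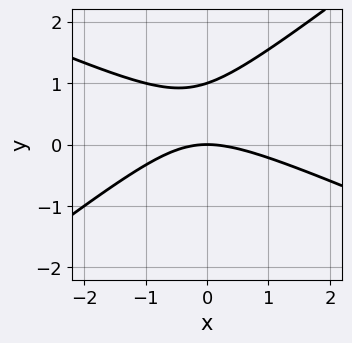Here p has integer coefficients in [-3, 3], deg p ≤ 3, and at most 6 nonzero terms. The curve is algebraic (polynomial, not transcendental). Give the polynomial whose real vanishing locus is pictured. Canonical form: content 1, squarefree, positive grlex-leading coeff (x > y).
x^2 + x*y - 3*y^2 + 3*y

First, degree: a generic line meets the curve in up to 2 points, so deg p = 2.
Next, observable constraints: it meets the x-axis at x = 0 (among the integer gridlines); among the integer gridlines, it crosses the y-axis at y ∈ {0, 1}.
Finally, assembling these constraints gives the stated polynomial.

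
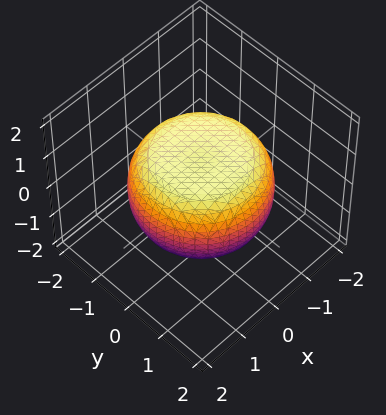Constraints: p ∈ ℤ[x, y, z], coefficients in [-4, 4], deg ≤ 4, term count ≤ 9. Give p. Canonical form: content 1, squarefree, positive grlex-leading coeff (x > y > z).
x^4 + 2*x^2*y^2 + y^4 - x^2 - y^2 + 3*z^2 - 3

The degree is 4 — a generic line meets the surface in up to 4 points.
Symmetries: rotational symmetry about the z-axis ⇒ p depends on x, y only through x² + y².
From the axis intercepts and sections: a circular section at z = 0 has radius between 1 and 2; the z-axis gridline crossings are at z ∈ {-1, 1}.
Putting this together gives p.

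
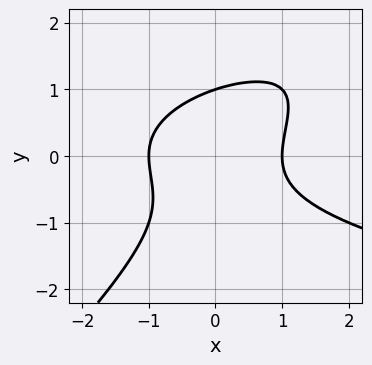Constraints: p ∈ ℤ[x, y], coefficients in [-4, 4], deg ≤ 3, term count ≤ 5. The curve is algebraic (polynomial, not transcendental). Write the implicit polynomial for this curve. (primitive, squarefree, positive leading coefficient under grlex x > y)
x*y^2 - y^3 - x^2 + 1

1. deg p = 3.
2. Checking where it meets the axes: one y-axis crossing is at y = 1; among the integer gridlines, it crosses the x-axis at x ∈ {-1, 1}.
3. These observations pin down the coefficients.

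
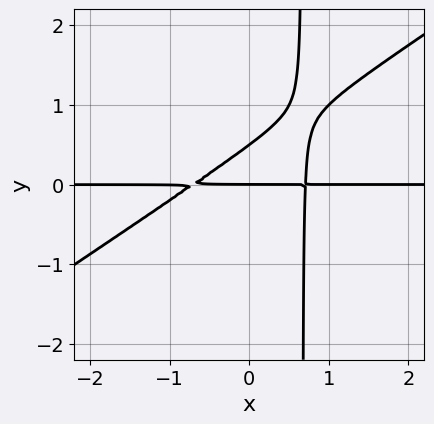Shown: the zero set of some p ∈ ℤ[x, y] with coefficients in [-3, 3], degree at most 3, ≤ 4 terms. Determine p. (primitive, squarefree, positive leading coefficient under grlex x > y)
deg p = 3. No degree-2 curve has this shape.
From the visible intercepts: one y-axis crossing is at y = 0; every point of the x-axis in the box is on the curve.
Matching integer coefficients to the picture gives p.

2*x^2*y - 3*x*y^2 + 2*y^2 - y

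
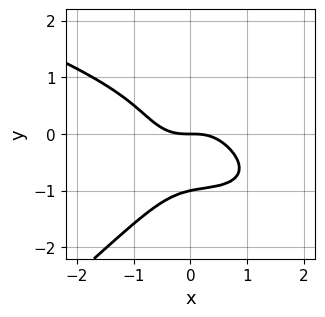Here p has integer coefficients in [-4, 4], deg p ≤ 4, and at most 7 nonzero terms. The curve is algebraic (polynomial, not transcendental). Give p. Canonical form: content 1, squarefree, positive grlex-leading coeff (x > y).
2*x*y^3 - 3*y^4 - 3*x^3 - 2*x^2*y - 3*y

The degree is 4 — the shape is more complex than any degree-3 curve.
From the visible intercepts: it crosses the x-axis at the gridline x = 0; among the integer gridlines, it crosses the y-axis at y ∈ {-1, 0}.
Putting this together gives p.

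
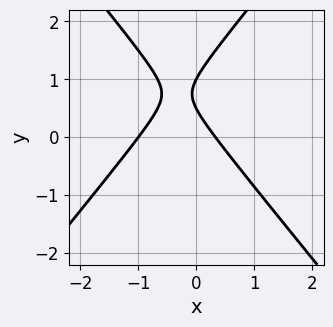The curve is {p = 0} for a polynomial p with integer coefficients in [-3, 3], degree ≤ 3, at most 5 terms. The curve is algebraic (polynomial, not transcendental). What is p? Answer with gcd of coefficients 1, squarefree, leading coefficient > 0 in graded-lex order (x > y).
(a) The degree is 2 — the shape is more complex than any degree-1 curve.
(b) Reading off the gridlines: it meets the x-axis at x = -1 (among the integer gridlines); it crosses the y-axis at the gridline y = 1.
(c) Matching integer coefficients to the picture gives p.

3*x^2 - 2*y^2 + 2*x + 3*y - 1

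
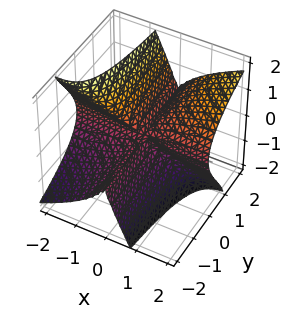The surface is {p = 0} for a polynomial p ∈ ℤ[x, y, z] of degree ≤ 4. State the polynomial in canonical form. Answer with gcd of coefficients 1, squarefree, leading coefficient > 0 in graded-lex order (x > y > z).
1. Degree: no degree-2 surface has this shape, so deg p = 3.
2. From the visible intercepts: it crosses the z-axis at the gridline z = 0; every point of the x-axis in the box is on the surface.
3. Fitting integer coefficients to these (and the overall shape) gives p. Check: (0, 1, 0) on the y-axis lies on the surface, and p(0, 1, 0) = 0. ✓

2*x^2*y - 2*x*z^2 - z^3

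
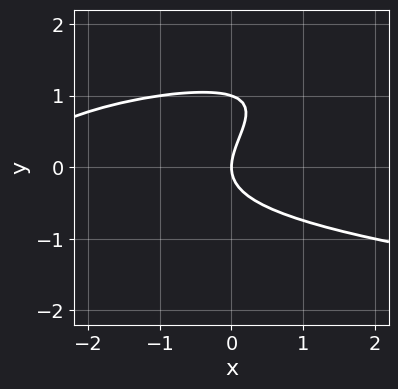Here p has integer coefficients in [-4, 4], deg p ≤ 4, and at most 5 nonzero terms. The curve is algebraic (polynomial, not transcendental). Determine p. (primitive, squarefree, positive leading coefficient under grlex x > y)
2*x*y^2 - 3*y^3 - x^2 + 3*y^2 - 3*x

(a) deg p = 3. No degree-2 curve has this shape.
(b) Checking where it meets the axes: the y-axis gridline crossings are at y ∈ {0, 1}; it meets the x-axis at x = 0 (among the integer gridlines).
(c) Putting this together gives p.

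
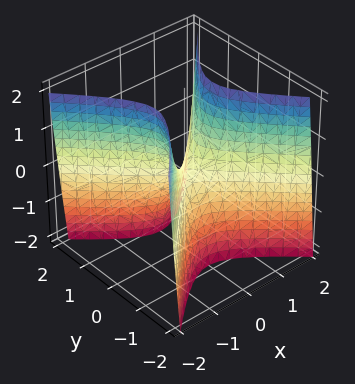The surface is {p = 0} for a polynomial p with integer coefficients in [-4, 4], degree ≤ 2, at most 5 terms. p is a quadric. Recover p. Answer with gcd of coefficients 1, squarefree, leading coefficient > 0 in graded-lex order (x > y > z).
3*x^2 - 3*y^2 - z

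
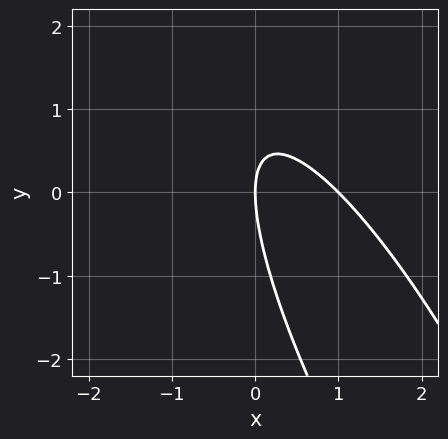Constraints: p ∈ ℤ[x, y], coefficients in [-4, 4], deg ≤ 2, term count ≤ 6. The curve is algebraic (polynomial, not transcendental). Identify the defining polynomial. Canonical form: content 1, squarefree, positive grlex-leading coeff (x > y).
1. deg p = 2. The shape is more complex than any degree-1 curve.
2. Against the integer gridlines: it meets the y-axis at y = 0 (among the integer gridlines); among the integer gridlines, it crosses the x-axis at x ∈ {0, 1}.
3. Matching integer coefficients to the picture gives p.

3*x^2 + 3*x*y + y^2 - 3*x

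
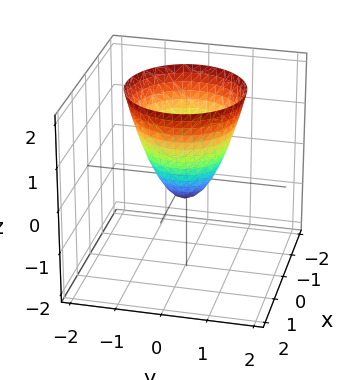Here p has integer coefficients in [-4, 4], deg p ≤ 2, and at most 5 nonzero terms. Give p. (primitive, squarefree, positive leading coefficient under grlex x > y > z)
1. deg p = 2. No degree-1 surface has this shape.
2. Symmetry: every cross-section ⟂ z is a circle, so x, y appear only via x² + y².
3. Observable constraints: a circular section at z = 0 has radius between 0 and 1.
4. Assembling these constraints gives the stated polynomial.

3*x^2 + 3*y^2 - 2*z - 1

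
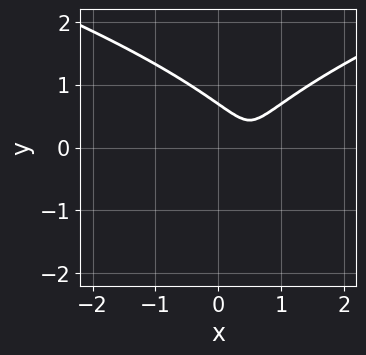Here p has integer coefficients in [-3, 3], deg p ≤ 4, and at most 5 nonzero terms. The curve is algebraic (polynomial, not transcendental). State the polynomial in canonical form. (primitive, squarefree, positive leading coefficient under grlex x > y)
3*y^3 - 3*x^2 + 3*x - 1

1. deg p = 3. A generic line meets the curve in up to 3 points.
2. From the visible intercepts: it misses every integer gridline on the x-axis.
3. Assembling these constraints gives the stated polynomial.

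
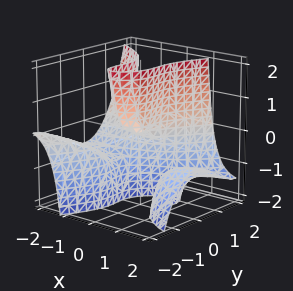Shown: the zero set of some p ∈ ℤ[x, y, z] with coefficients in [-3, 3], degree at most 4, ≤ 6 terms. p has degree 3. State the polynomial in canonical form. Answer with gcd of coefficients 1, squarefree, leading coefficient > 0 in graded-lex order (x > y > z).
Degree: the shape is more complex than any degree-2 surface, so deg p = 3.
From the visible intercepts: it meets the z-axis at z = 0 (among the integer gridlines); it meets the y-axis at y = 0 (among the integer gridlines); it meets the x-axis at x = 0 (among the integer gridlines).
Solving for integer coefficients yields p as stated.

3*x^2*z + 3*x*y^2 - 2*y^3 + 2*x^2 - z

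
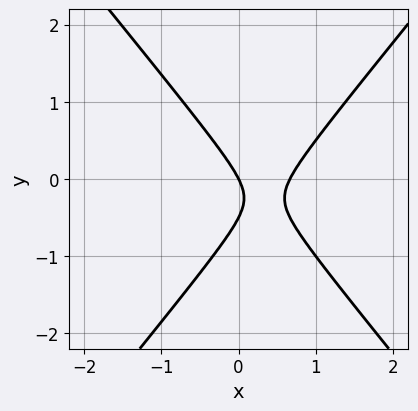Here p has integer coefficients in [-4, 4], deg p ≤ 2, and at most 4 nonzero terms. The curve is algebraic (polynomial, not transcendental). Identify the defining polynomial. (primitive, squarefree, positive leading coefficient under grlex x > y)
1. The degree is 2 — the shape is more complex than any degree-1 curve.
2. Against the integer gridlines: it meets the x-axis at x = 0 (among the integer gridlines); it meets the y-axis at y = 0 (among the integer gridlines).
3. The integer polynomial consistent with all of this is the stated p.

3*x^2 - 2*y^2 - 2*x - y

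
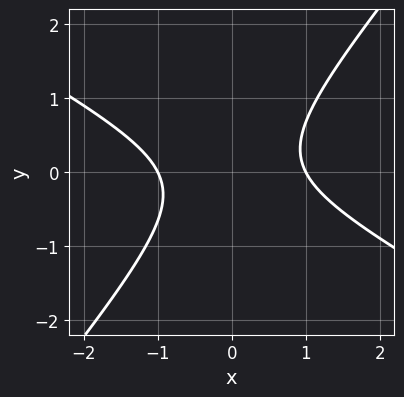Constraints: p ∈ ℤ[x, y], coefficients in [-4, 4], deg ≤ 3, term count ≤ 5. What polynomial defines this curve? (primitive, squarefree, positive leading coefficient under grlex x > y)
2*x^2 + 2*x*y - 3*y^2 - 2

deg p = 2. The shape is more complex than any degree-1 curve.
From the axis intercepts and sections: among the integer gridlines, it crosses the x-axis at x ∈ {-1, 1}; it misses every integer gridline on the y-axis.
Assembling these constraints gives the stated polynomial.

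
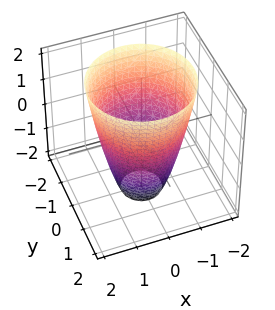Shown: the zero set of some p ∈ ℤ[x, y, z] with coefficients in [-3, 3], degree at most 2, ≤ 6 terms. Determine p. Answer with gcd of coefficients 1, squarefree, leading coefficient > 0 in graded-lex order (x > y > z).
First, deg p = 2.
Next, by symmetry, the z-axis is an axis of rotation, so x and y enter only as x² + y².
Next, from the axis intercepts and sections: a circular section at z = -2 has radius between 0 and 1; it misses every integer gridline on the z-axis.
Finally, putting this together gives p.

2*x^2 + 2*y^2 - z - 3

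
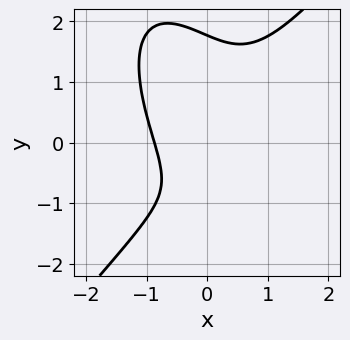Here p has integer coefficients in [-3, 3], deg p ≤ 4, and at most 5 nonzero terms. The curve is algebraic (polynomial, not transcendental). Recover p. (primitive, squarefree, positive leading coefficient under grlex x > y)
3*x^3 - x*y^2 - y^3 + 2*y + 2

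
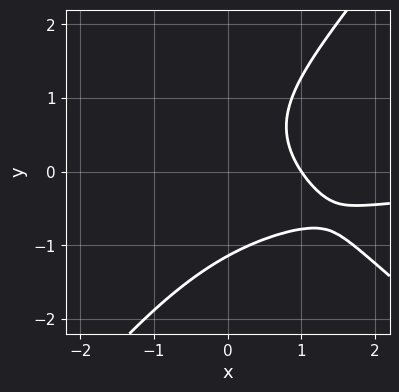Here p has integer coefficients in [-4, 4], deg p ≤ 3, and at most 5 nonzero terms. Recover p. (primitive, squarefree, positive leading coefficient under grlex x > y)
2*x^2*y + x*y^2 - 2*y^3 + 3*x - 3

(a) deg p = 3. A generic line meets the curve in up to 3 points.
(b) From the axis intercepts and sections: it meets the x-axis at x = 1 (among the integer gridlines).
(c) Assembling these constraints gives the stated polynomial.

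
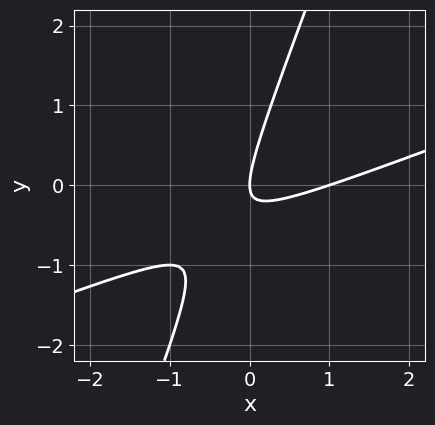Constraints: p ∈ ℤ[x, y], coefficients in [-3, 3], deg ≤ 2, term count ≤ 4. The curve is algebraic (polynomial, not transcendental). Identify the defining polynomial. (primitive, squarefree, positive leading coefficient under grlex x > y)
x^2 - 3*x*y + y^2 - x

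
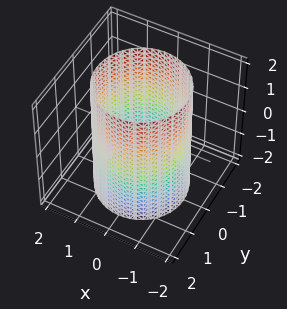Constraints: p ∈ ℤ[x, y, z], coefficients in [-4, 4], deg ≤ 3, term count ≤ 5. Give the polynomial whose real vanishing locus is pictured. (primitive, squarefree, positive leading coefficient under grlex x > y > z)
First, the degree is 2 — a cylinder; a quadric.
Then, symmetries: the surface is invariant under rotation about z: p = q(x² + y², z); mirror symmetry z ↦ −z ⇒ only even powers of z.
Then, from the axis intercepts and sections: the surface avoids every integer z-axis point in the box; a circular section at z = 1 has radius between 1 and 2.
Finally, together with the visible shape, these determine p as stated.

x^2 + y^2 - 2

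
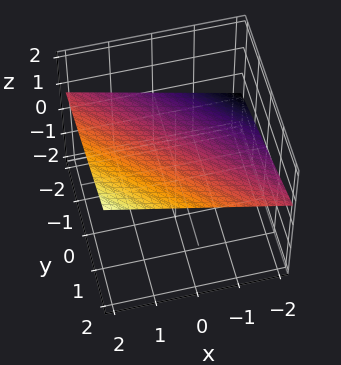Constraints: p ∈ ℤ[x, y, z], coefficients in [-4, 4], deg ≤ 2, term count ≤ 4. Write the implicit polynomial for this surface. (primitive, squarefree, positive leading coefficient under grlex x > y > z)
x + y - 3*z + 2

1. Degree: the surface is flat (a plane), so deg p = 1.
2. From the visible intercepts: it crosses the x-axis at the gridline x = -2; one y-axis crossing is at y = -2.
3. These observations pin down the coefficients.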